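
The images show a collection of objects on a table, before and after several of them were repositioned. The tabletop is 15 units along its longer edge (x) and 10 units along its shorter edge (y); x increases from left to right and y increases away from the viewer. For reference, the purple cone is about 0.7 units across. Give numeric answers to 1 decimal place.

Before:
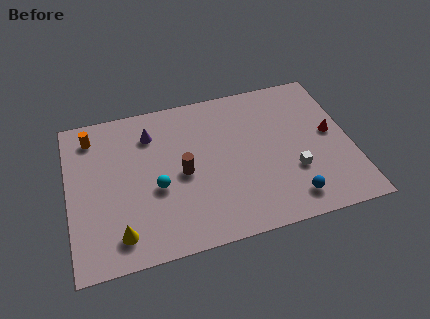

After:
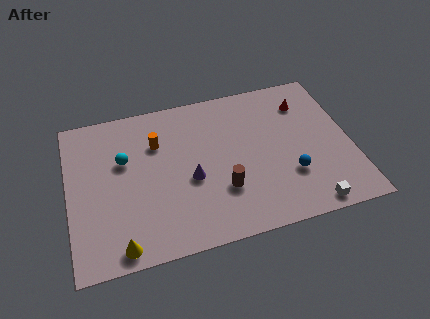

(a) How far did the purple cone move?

4.0

From (4.5, 7.7) to (6.4, 4.2), the purple cone covered √(1.9² + 3.5²) ≈ 4.0 units.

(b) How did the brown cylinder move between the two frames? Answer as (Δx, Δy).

(2.0, -1.6)

From the two frames, the brown cylinder sits at roughly (6.0, 4.7) before and (8.0, 3.1) after.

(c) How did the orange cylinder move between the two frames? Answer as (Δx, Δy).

(3.4, -1.3)

From the two frames, the orange cylinder sits at roughly (1.4, 8.3) before and (4.8, 7.0) after.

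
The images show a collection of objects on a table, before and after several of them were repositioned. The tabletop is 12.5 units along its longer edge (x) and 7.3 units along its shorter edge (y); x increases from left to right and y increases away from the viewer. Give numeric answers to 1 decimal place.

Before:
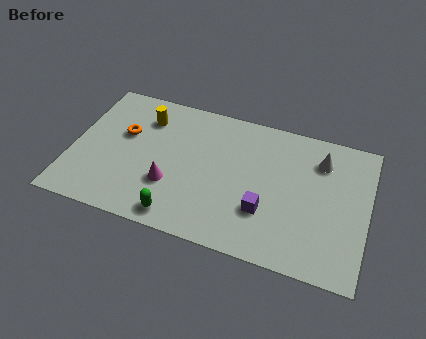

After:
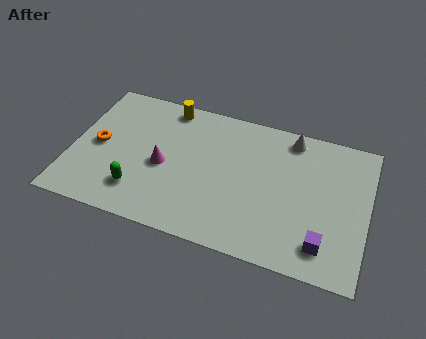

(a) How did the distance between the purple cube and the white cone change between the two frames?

+1.4

They were about 3.9 units apart before and 5.3 after — 1.4 units further apart.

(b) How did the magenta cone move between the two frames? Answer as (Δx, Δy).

(-0.4, 0.9)

From the two frames, the magenta cone sits at roughly (4.3, 2.4) before and (3.9, 3.3) after.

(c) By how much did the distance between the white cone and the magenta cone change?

-0.8

The distance was about 6.9 in the first image and 6.1 in the second, so they moved 0.8 units closer together.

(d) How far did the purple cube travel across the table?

2.7

The purple cube was near (8.3, 2.3) before and (10.8, 1.4) after, so it travelled √(2.5² + 0.9²) ≈ 2.7 units.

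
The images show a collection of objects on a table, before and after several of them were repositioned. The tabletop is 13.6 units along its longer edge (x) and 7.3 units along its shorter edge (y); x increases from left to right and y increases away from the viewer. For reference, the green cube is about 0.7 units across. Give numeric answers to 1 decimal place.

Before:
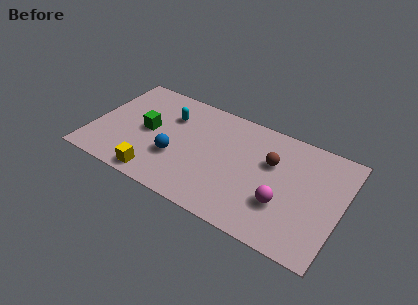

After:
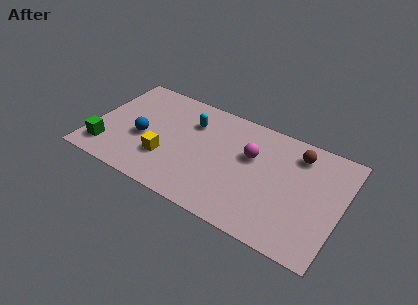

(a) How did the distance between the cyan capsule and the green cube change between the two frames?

+3.9

They were about 1.8 units apart before and 5.7 after — 3.9 units further apart.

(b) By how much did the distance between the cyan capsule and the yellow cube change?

-1.1

The distance was about 4.3 in the first image and 3.2 in the second, so they moved 1.1 units closer together.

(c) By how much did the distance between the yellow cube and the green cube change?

+0.4

They were about 2.9 units apart before and 3.3 after — 0.4 units further apart.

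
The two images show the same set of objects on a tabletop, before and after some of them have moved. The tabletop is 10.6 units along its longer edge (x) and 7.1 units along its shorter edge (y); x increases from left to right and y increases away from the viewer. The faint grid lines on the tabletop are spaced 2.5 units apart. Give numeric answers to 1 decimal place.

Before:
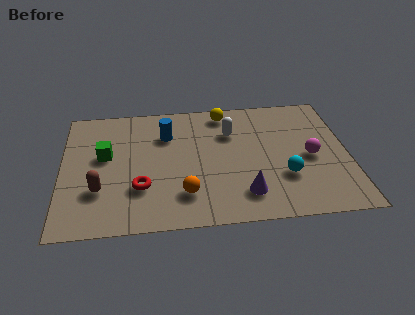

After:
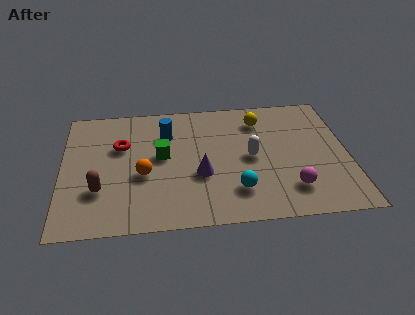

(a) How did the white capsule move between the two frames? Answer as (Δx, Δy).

(0.7, -1.5)

The white capsule was at about (6.3, 5.0) and moved to about (7.0, 3.5).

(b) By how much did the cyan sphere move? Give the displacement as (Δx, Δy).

(-1.8, -0.6)

The cyan sphere started near (8.2, 2.3) and ended near (6.4, 1.7).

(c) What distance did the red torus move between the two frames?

2.5

The red torus was near (2.9, 2.2) before and (2.2, 4.6) after, so it travelled √(0.7² + 2.4²) ≈ 2.5 units.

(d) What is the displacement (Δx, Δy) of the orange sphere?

(-1.5, 1.2)

The orange sphere started near (4.5, 1.7) and ended near (3.0, 2.9).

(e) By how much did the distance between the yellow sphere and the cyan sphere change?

-0.4

They were about 4.4 units apart before and 4.0 after — 0.4 units closer together.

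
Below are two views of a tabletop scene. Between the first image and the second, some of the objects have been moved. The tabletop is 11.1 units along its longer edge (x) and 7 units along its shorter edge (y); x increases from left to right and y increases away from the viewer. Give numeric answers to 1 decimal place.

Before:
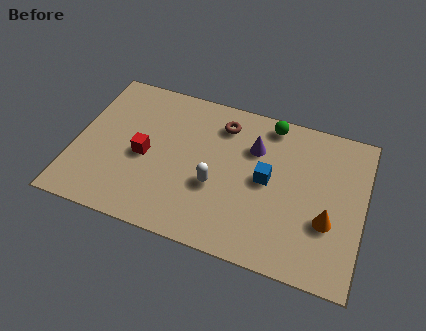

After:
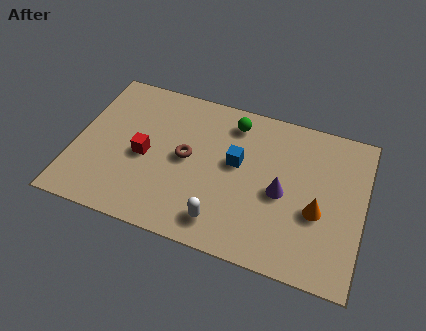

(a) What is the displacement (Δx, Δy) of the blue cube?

(-1.2, 0.4)

The blue cube was at about (7.4, 3.6) and moved to about (6.2, 4.0).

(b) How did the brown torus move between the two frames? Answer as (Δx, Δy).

(-1.2, -2.0)

The brown torus was at about (5.5, 5.6) and moved to about (4.3, 3.6).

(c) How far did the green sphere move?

1.5

The green sphere was near (7.3, 6.2) before and (5.9, 5.8) after, so it travelled √(1.4² + 0.4²) ≈ 1.5 units.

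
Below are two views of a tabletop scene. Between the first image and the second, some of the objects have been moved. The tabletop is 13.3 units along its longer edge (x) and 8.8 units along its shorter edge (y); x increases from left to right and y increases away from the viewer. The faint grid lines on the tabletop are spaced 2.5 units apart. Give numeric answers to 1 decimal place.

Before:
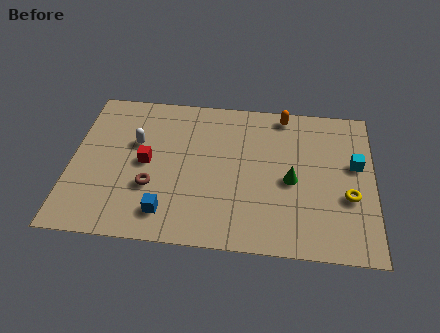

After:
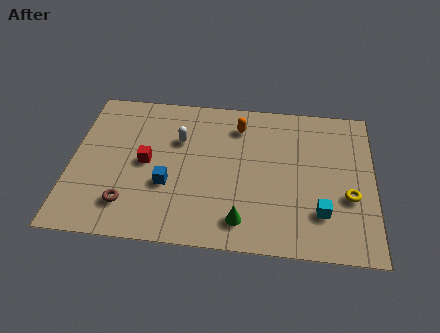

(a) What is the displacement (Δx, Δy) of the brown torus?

(-1.0, -1.1)

From the two frames, the brown torus sits at roughly (3.6, 3.0) before and (2.6, 1.9) after.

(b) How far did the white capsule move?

1.9

From (2.8, 5.5) to (4.7, 5.9), the white capsule covered √(1.9² + 0.4²) ≈ 1.9 units.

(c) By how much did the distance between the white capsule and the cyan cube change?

-2.4

Before: roughly 9.7 units apart; after: 7.3. That's 2.4 units closer together.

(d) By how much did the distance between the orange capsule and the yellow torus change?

+0.7

They were about 5.4 units apart before and 6.1 after — 0.7 units further apart.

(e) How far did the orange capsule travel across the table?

2.2

The orange capsule moved from about (9.3, 7.9) to (7.3, 7.0), a distance of √(2.0² + 0.9²) ≈ 2.2.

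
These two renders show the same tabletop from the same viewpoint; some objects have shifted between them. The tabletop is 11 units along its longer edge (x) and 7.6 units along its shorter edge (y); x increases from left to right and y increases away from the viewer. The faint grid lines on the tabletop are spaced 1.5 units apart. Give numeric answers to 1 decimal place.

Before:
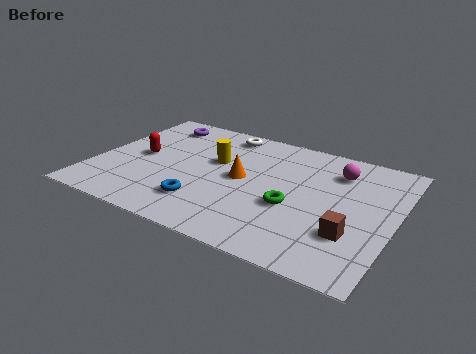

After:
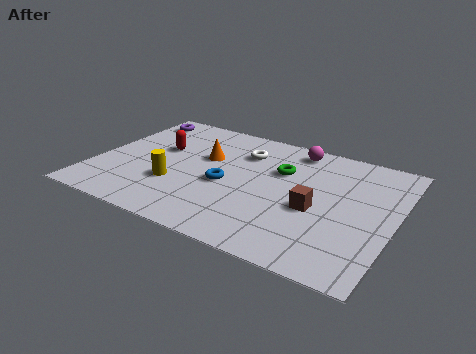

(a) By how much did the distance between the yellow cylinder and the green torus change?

+0.9

The distance was about 3.5 in the first image and 4.4 in the second, so they moved 0.9 units further apart.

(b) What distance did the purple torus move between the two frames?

0.9

The purple torus moved from about (1.8, 6.3) to (0.9, 6.4), a distance of √(0.9² + 0.1²) ≈ 0.9.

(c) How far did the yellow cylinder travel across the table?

2.4

The yellow cylinder moved from about (4.3, 4.6) to (3.1, 2.5), a distance of √(1.2² + 2.1²) ≈ 2.4.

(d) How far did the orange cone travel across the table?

1.7

The orange cone moved from about (5.4, 3.9) to (3.9, 4.7), a distance of √(1.5² + 0.8²) ≈ 1.7.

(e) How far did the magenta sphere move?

1.9

From (8.7, 5.8) to (7.0, 6.6), the magenta sphere covered √(1.7² + 0.8²) ≈ 1.9 units.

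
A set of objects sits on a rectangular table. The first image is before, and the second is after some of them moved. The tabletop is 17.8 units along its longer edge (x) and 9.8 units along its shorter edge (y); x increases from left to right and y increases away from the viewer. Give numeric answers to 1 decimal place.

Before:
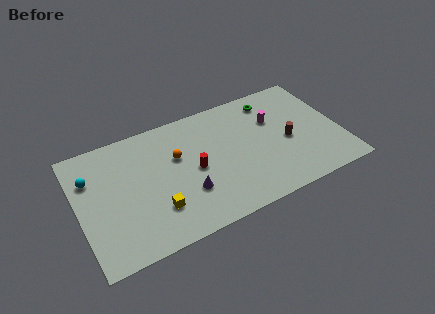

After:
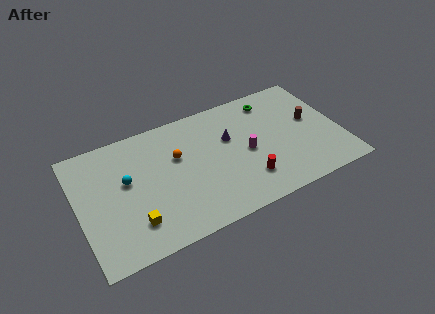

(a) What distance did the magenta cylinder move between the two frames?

2.8

From (13.5, 6.5) to (11.4, 4.6), the magenta cylinder covered √(2.1² + 1.9²) ≈ 2.8 units.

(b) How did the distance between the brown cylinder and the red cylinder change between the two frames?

-0.6

They were about 6.4 units apart before and 5.8 after — 0.6 units closer together.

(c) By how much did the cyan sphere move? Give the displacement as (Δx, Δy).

(2.3, -1.2)

The cyan sphere was at about (1.0, 6.9) and moved to about (3.3, 5.7).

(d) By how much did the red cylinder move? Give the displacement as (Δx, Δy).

(3.3, -2.3)

The red cylinder was at about (7.8, 4.7) and moved to about (11.1, 2.4).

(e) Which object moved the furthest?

the purple cone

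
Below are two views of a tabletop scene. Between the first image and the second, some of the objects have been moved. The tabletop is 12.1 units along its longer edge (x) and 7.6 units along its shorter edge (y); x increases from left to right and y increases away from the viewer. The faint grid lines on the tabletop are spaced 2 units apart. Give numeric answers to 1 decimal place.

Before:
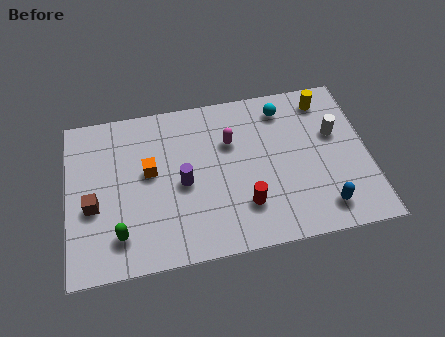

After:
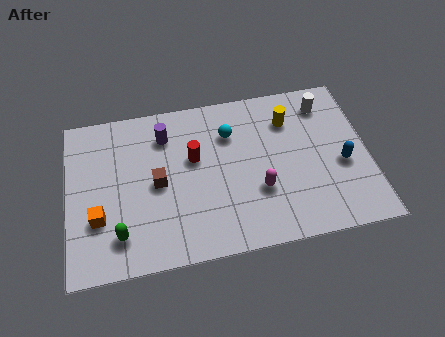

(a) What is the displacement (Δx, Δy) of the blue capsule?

(0.9, 1.9)

The blue capsule was at about (10.1, 1.3) and moved to about (11.0, 3.2).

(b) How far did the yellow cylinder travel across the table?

1.7

The yellow cylinder moved from about (10.5, 6.4) to (9.0, 5.7), a distance of √(1.5² + 0.7²) ≈ 1.7.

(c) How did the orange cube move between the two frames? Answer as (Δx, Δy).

(-2.1, -1.8)

The orange cube started near (3.3, 4.3) and ended near (1.2, 2.5).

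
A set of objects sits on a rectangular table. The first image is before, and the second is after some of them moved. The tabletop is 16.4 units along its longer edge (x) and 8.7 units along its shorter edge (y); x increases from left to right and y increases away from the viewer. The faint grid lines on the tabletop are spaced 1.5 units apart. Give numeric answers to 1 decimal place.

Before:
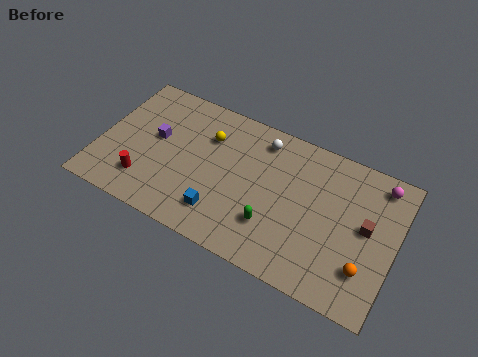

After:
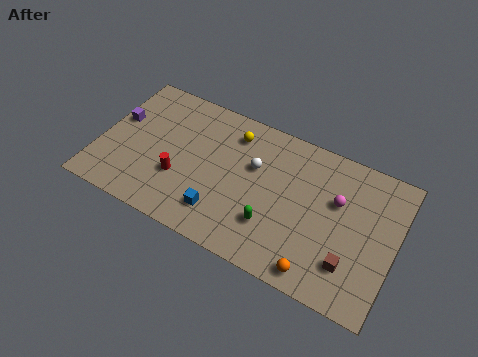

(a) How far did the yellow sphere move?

1.5

From (5.8, 6.2) to (7.1, 7.0), the yellow sphere covered √(1.3² + 0.8²) ≈ 1.5 units.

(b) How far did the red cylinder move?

2.1

The red cylinder was near (2.8, 2.0) before and (4.6, 3.0) after, so it travelled √(1.8² + 1.0²) ≈ 2.1 units.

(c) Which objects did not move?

the blue cube and the green capsule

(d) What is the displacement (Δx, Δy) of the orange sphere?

(-2.4, -1.3)

The orange sphere was at about (15.0, 2.3) and moved to about (12.6, 1.0).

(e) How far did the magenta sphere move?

2.9

The magenta sphere moved from about (15.2, 7.5) to (13.1, 5.5), a distance of √(2.1² + 2.0²) ≈ 2.9.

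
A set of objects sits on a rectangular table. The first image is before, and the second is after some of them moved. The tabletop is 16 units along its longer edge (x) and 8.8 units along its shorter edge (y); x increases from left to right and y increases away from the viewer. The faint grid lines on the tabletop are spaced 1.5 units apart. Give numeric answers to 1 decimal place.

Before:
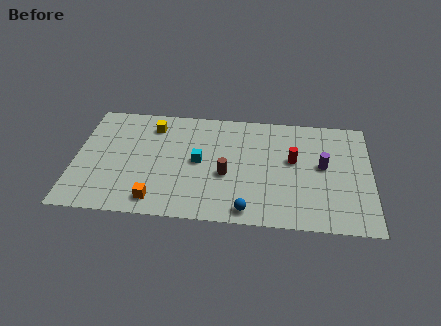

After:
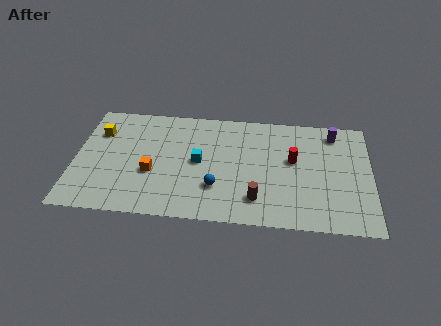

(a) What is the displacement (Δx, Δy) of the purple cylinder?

(0.6, 2.6)

The purple cylinder was at about (13.4, 4.8) and moved to about (14.0, 7.4).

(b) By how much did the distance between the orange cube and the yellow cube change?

-1.6

They were about 5.8 units apart before and 4.2 after — 1.6 units closer together.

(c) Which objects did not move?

the red cylinder and the cyan cube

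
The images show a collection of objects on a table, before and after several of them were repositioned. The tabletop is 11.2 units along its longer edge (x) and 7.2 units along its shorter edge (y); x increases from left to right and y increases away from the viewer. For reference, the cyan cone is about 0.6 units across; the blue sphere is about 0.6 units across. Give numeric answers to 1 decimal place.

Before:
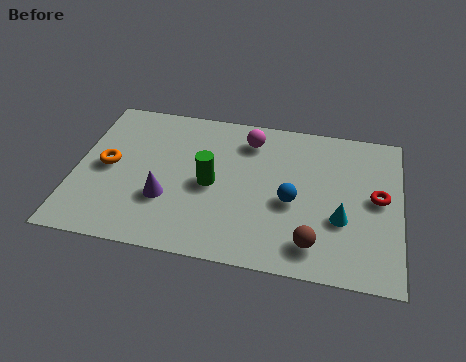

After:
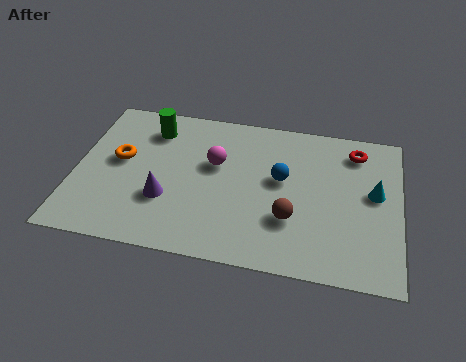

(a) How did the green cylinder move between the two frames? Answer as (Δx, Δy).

(-2.2, 2.3)

From the two frames, the green cylinder sits at roughly (4.7, 3.4) before and (2.5, 5.7) after.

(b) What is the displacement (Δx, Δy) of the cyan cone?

(1.1, 1.4)

The cyan cone was at about (9.2, 2.6) and moved to about (10.3, 4.0).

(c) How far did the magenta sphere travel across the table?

1.8

The magenta sphere moved from about (5.9, 5.8) to (4.8, 4.4), a distance of √(1.1² + 1.4²) ≈ 1.8.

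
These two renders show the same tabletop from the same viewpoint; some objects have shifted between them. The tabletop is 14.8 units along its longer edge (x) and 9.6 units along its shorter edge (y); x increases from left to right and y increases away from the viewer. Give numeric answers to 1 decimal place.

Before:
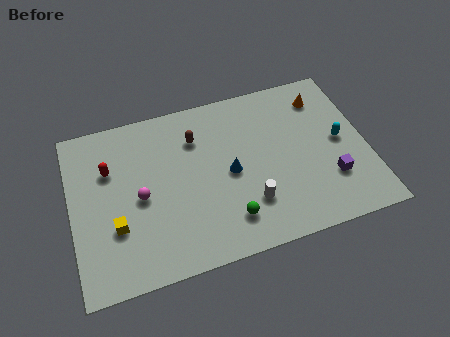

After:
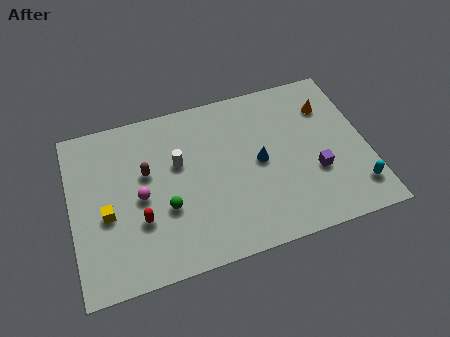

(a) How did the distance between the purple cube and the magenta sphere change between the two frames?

-0.8

The distance was about 9.6 in the first image and 8.8 in the second, so they moved 0.8 units closer together.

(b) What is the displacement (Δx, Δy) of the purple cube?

(-0.7, 0.6)

The purple cube was at about (12.8, 2.8) and moved to about (12.1, 3.4).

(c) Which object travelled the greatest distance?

the white cylinder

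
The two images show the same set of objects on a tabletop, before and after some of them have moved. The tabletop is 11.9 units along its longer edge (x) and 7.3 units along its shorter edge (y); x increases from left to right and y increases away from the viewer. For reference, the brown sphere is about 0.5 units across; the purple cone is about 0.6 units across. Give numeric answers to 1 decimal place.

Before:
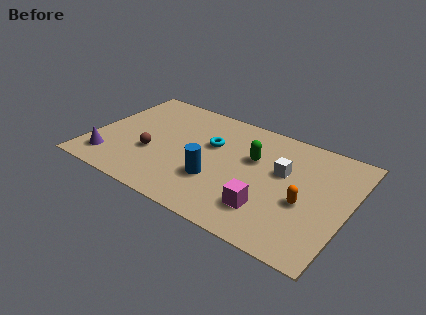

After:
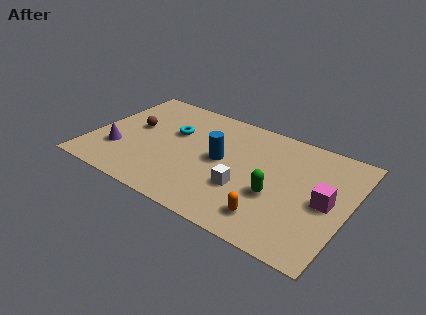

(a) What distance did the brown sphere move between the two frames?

1.8

The brown sphere was near (2.9, 2.7) before and (1.8, 4.1) after, so it travelled √(1.1² + 1.4²) ≈ 1.8 units.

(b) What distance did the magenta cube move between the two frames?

2.9

The magenta cube moved from about (8.5, 1.8) to (10.9, 3.5), a distance of √(2.4² + 1.7²) ≈ 2.9.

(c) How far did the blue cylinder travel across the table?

1.4

The blue cylinder was near (6.0, 2.4) before and (6.0, 3.8) after, so it travelled √(0.0² + 1.4²) ≈ 1.4 units.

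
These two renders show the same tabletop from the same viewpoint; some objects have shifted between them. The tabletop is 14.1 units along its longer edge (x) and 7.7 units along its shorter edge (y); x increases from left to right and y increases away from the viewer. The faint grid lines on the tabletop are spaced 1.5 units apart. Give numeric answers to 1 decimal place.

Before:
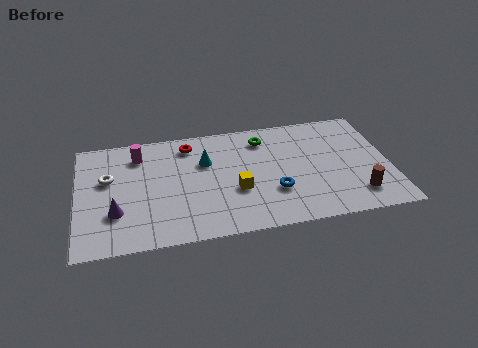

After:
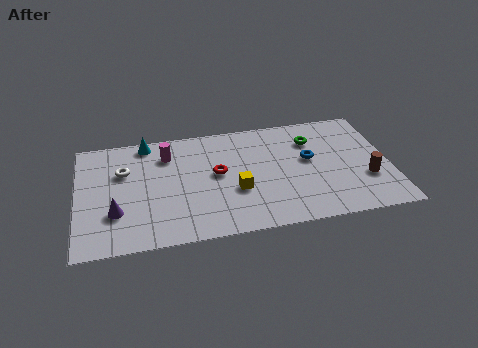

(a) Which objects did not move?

the yellow cube and the purple cone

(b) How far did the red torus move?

2.5

From (5.1, 6.4) to (6.3, 4.2), the red torus covered √(1.2² + 2.2²) ≈ 2.5 units.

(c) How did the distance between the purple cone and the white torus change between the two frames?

+0.4

The distance was about 2.3 in the first image and 2.7 in the second, so they moved 0.4 units further apart.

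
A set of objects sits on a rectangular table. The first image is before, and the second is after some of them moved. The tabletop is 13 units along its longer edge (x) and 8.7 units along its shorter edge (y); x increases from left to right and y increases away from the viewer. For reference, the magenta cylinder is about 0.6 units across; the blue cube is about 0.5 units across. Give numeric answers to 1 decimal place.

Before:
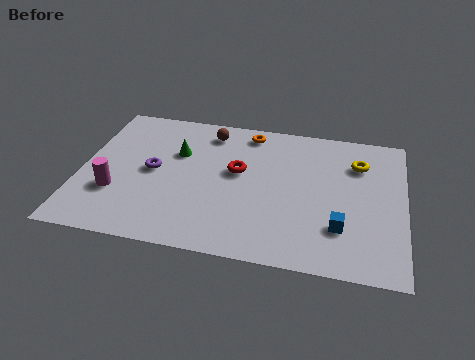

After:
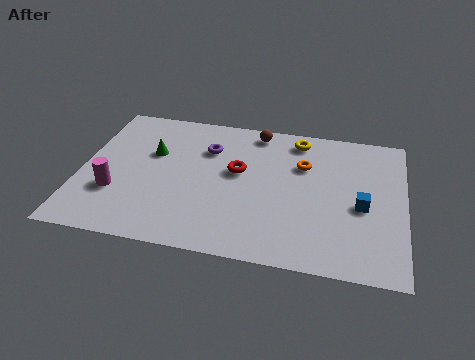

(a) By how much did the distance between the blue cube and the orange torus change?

-3.3

They were about 6.5 units apart before and 3.2 after — 3.3 units closer together.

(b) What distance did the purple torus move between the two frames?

2.8

From (2.9, 4.4) to (5.0, 6.2), the purple torus covered √(2.1² + 1.8²) ≈ 2.8 units.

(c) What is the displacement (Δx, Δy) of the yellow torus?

(-2.5, 1.1)

From the two frames, the yellow torus sits at roughly (11.1, 6.4) before and (8.6, 7.5) after.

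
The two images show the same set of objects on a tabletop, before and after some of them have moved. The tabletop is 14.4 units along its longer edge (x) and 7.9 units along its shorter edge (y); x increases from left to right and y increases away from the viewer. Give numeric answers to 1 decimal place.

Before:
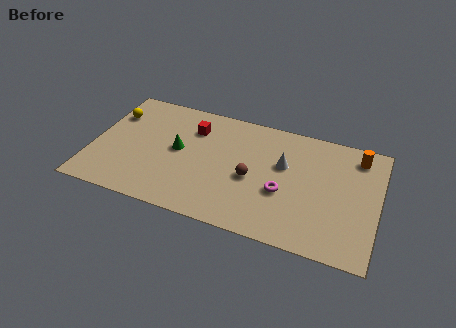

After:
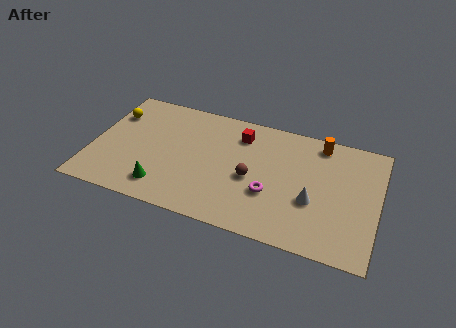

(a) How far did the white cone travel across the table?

2.5

The white cone moved from about (9.6, 4.9) to (11.2, 3.0), a distance of √(1.6² + 1.9²) ≈ 2.5.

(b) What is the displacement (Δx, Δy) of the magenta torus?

(-0.6, -0.3)

The magenta torus started near (9.7, 3.1) and ended near (9.1, 2.8).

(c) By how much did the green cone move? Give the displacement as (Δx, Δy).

(-0.5, -2.7)

From the two frames, the green cone sits at roughly (4.3, 4.2) before and (3.8, 1.5) after.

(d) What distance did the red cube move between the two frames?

2.4

The red cube was near (4.9, 5.9) before and (7.3, 6.2) after, so it travelled √(2.4² + 0.3²) ≈ 2.4 units.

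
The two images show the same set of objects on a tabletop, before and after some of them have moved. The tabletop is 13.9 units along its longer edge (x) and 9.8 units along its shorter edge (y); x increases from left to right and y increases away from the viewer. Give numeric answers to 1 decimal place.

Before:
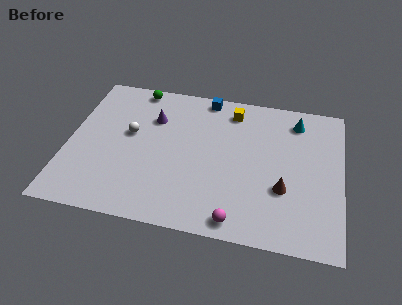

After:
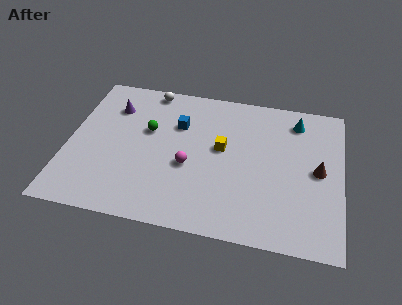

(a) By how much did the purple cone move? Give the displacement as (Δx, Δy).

(-2.1, 0.4)

The purple cone was at about (4.2, 6.9) and moved to about (2.1, 7.3).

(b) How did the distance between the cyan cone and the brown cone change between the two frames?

-1.3

The distance was about 4.7 in the first image and 3.4 in the second, so they moved 1.3 units closer together.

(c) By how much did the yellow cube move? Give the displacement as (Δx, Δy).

(-0.4, -2.7)

From the two frames, the yellow cube sits at roughly (8.2, 8.2) before and (7.8, 5.5) after.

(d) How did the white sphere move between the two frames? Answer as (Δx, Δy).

(0.8, 3.3)

From the two frames, the white sphere sits at roughly (3.1, 5.6) before and (3.9, 8.9) after.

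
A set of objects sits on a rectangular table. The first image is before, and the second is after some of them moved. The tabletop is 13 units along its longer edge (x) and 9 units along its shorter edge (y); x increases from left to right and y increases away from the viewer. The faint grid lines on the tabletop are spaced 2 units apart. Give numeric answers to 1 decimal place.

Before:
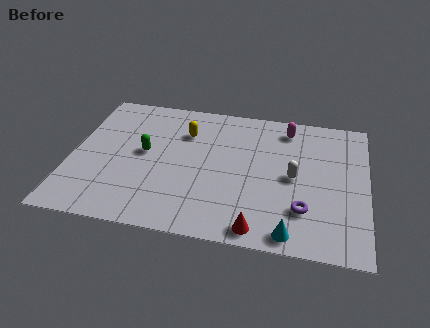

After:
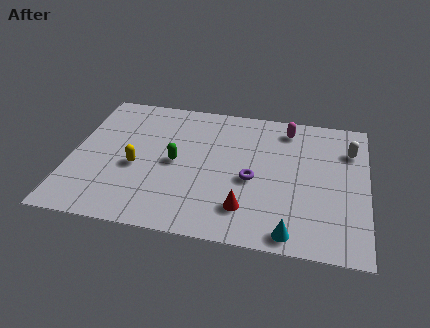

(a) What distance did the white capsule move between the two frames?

3.3

The white capsule moved from about (9.8, 4.4) to (12.2, 6.6), a distance of √(2.4² + 2.2²) ≈ 3.3.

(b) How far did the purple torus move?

2.7

From (10.3, 2.4) to (8.0, 3.9), the purple torus covered √(2.3² + 1.5²) ≈ 2.7 units.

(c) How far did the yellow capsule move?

3.4

The yellow capsule moved from about (4.9, 6.5) to (2.9, 3.8), a distance of √(2.0² + 2.7²) ≈ 3.4.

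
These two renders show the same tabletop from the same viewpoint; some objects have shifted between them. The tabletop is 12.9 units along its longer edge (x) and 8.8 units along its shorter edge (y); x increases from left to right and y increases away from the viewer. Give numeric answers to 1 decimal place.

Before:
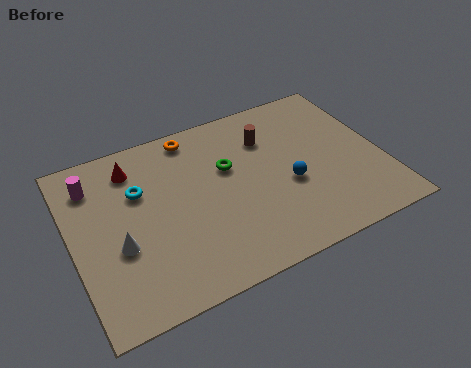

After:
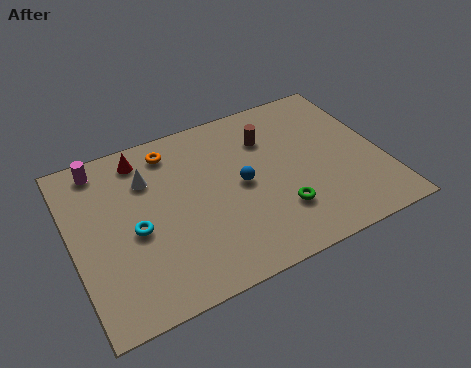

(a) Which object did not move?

the brown cylinder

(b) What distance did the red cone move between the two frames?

0.6

From (2.8, 7.1) to (3.2, 7.5), the red cone covered √(0.4² + 0.4²) ≈ 0.6 units.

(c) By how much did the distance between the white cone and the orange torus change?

-4.1

Before: roughly 5.7 units apart; after: 1.6. That's 4.1 units closer together.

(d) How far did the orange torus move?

1.1

The orange torus moved from about (5.4, 7.8) to (4.4, 7.4), a distance of √(1.0² + 0.4²) ≈ 1.1.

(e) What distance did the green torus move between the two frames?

3.5

The green torus was near (6.6, 5.5) before and (8.3, 2.4) after, so it travelled √(1.7² + 3.1²) ≈ 3.5 units.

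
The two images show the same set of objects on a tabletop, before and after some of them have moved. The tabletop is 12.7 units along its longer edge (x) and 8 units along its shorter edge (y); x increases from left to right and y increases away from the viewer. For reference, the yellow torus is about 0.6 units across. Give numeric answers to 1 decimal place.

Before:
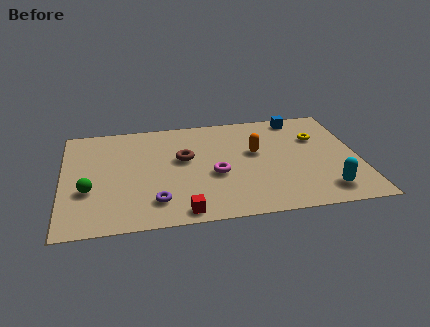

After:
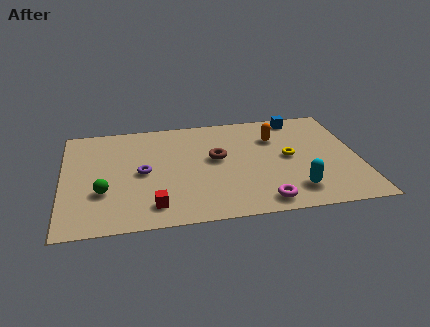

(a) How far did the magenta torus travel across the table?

3.0

From (6.5, 3.3) to (8.4, 1.0), the magenta torus covered √(1.9² + 2.3²) ≈ 3.0 units.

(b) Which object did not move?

the blue cube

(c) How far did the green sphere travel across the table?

0.6

The green sphere was near (1.1, 2.9) before and (1.7, 2.7) after, so it travelled √(0.6² + 0.2²) ≈ 0.6 units.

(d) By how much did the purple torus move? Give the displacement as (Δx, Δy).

(-0.5, 2.2)

The purple torus started near (3.9, 1.7) and ended near (3.4, 3.9).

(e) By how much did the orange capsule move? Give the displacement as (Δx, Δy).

(0.9, 1.0)

From the two frames, the orange capsule sits at roughly (8.3, 4.7) before and (9.2, 5.7) after.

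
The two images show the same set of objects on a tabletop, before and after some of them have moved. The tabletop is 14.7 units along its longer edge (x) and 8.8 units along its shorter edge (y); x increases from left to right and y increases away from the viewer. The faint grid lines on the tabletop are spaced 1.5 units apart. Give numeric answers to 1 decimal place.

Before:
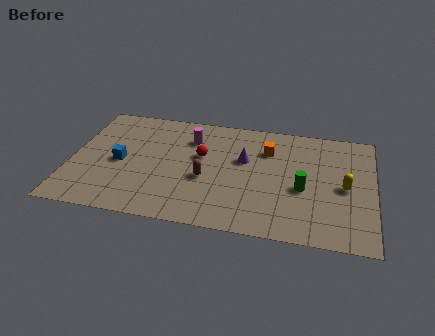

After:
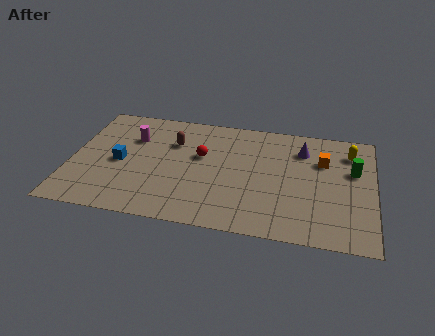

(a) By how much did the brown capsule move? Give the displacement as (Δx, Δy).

(-1.7, 2.5)

The brown capsule started near (6.6, 3.6) and ended near (4.9, 6.1).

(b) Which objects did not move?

the blue cube and the red sphere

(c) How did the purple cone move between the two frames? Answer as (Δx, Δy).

(2.8, 1.3)

The purple cone started near (8.4, 5.4) and ended near (11.2, 6.7).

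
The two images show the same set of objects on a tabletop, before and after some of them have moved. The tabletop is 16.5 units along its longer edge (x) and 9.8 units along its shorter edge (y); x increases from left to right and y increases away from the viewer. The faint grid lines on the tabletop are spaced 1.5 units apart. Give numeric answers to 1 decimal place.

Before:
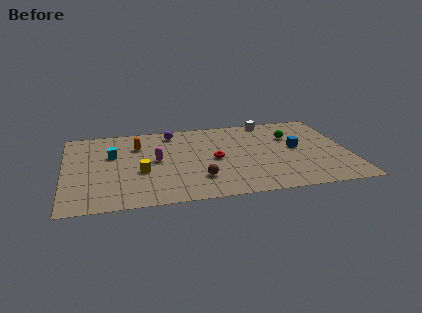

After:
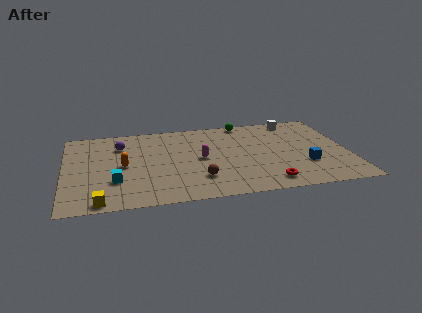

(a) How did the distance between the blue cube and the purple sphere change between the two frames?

+3.6

Before: roughly 7.8 units apart; after: 11.4. That's 3.6 units further apart.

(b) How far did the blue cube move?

2.1

The blue cube moved from about (13.5, 5.2) to (13.9, 3.1), a distance of √(0.4² + 2.1²) ≈ 2.1.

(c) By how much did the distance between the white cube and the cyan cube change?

+2.4

The distance was about 9.8 in the first image and 12.2 in the second, so they moved 2.4 units further apart.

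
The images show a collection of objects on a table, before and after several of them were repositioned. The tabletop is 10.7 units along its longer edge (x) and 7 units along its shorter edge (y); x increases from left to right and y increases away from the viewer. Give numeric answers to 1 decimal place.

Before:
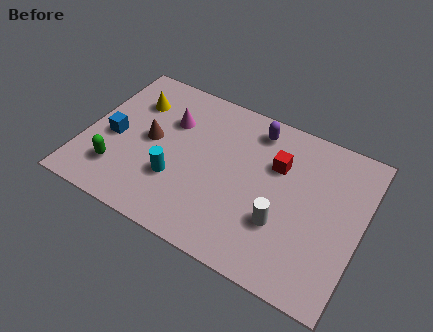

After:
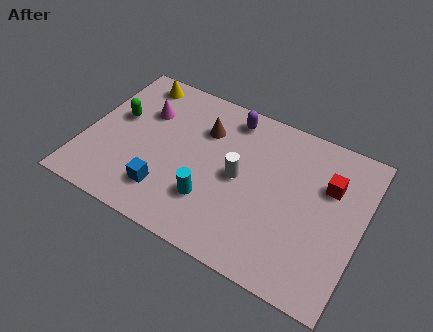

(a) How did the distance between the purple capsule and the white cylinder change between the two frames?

-1.3

The distance was about 3.9 in the first image and 2.6 in the second, so they moved 1.3 units closer together.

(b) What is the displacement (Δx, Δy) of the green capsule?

(-0.4, 2.4)

The green capsule was at about (1.5, 1.7) and moved to about (1.1, 4.1).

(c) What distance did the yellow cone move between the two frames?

1.0

The yellow cone was near (1.6, 5.1) before and (1.5, 6.1) after, so it travelled √(0.1² + 1.0²) ≈ 1.0 units.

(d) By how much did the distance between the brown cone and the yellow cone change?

+1.4

The distance was about 1.7 in the first image and 3.1 in the second, so they moved 1.4 units further apart.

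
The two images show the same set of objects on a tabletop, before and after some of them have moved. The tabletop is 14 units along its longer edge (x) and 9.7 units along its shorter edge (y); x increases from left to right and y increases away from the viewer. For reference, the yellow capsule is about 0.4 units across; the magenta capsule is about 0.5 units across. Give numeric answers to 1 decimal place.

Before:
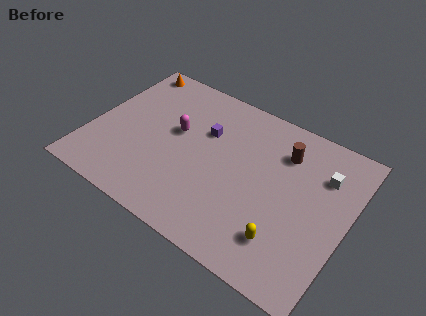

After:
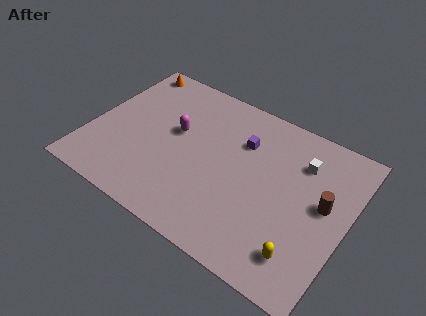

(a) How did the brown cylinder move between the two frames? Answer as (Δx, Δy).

(2.5, -2.0)

The brown cylinder was at about (10.2, 7.3) and moved to about (12.7, 5.3).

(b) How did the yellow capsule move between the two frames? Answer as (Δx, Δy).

(1.0, -0.3)

From the two frames, the yellow capsule sits at roughly (11.1, 2.2) before and (12.1, 1.9) after.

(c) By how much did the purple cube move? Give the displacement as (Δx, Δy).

(2.0, 0.4)

The purple cube was at about (6.0, 6.4) and moved to about (8.0, 6.8).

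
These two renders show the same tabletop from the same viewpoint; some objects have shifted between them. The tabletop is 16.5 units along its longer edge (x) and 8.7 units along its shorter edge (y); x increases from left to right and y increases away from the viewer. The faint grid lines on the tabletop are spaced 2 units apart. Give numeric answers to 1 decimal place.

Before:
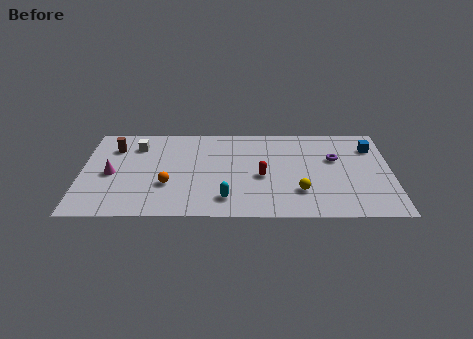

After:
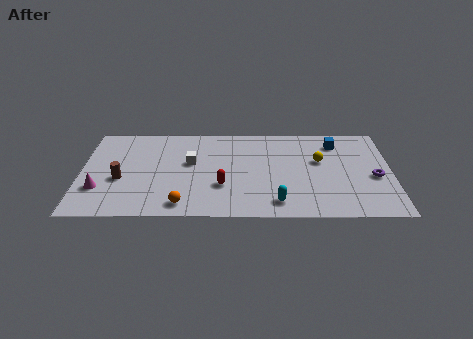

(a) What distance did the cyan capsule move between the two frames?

2.7

The cyan capsule moved from about (7.7, 1.7) to (10.4, 1.4), a distance of √(2.7² + 0.3²) ≈ 2.7.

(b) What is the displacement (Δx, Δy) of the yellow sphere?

(1.1, 2.9)

The yellow sphere started near (11.6, 2.4) and ended near (12.7, 5.3).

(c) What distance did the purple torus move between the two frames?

2.7

The purple torus moved from about (13.5, 5.5) to (15.6, 3.8), a distance of √(2.1² + 1.7²) ≈ 2.7.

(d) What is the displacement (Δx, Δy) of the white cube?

(2.9, -1.6)

The white cube was at about (2.9, 6.7) and moved to about (5.8, 5.1).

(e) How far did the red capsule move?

2.3

From (9.6, 3.8) to (7.5, 2.9), the red capsule covered √(2.1² + 0.9²) ≈ 2.3 units.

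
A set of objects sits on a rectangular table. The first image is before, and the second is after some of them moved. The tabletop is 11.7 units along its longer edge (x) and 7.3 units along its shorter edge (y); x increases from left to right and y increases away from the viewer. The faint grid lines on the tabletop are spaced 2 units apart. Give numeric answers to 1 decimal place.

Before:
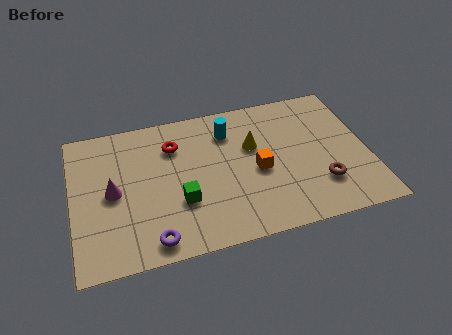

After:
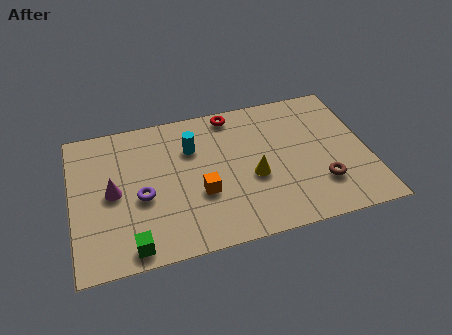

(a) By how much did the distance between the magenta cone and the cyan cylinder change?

-1.6

They were about 5.1 units apart before and 3.5 after — 1.6 units closer together.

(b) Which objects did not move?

the brown torus and the magenta cone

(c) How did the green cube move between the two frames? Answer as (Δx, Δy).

(-2.0, -1.7)

From the two frames, the green cube sits at roughly (4.2, 2.5) before and (2.2, 0.8) after.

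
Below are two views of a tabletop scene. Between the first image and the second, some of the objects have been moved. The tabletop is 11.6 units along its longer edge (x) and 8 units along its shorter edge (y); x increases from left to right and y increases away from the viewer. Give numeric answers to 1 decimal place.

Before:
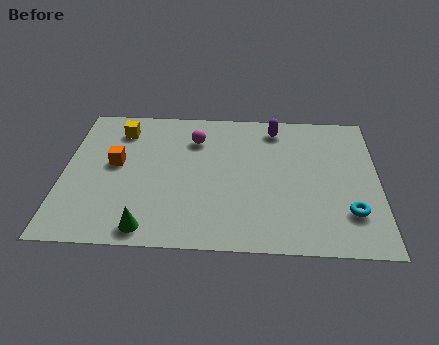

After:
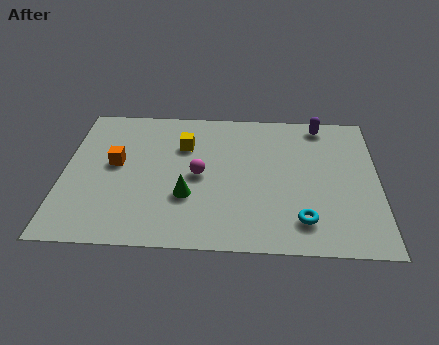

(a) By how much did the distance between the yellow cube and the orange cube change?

+0.8

The distance was about 2.0 in the first image and 2.8 in the second, so they moved 0.8 units further apart.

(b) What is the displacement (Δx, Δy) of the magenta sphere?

(0.2, -2.1)

The magenta sphere started near (4.8, 6.0) and ended near (5.0, 3.9).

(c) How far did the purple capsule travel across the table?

1.7

The purple capsule moved from about (7.8, 6.8) to (9.5, 7.1), a distance of √(1.7² + 0.3²) ≈ 1.7.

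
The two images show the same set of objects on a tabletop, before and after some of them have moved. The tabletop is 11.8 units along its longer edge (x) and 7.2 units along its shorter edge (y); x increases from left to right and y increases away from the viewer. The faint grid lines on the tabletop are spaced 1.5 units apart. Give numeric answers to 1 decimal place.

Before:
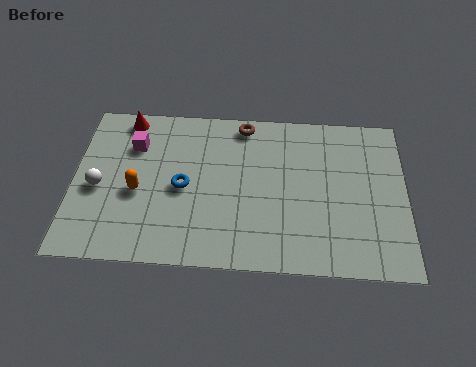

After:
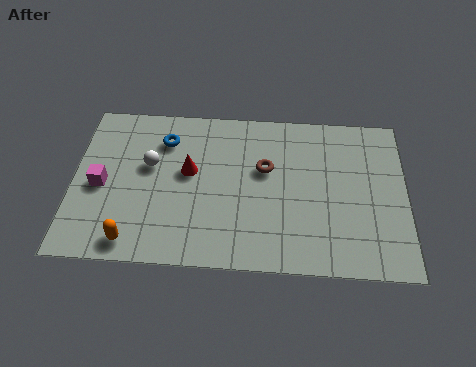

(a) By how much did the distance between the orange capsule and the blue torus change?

+3.1

They were about 1.6 units apart before and 4.7 after — 3.1 units further apart.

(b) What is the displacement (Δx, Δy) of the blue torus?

(-0.7, 2.1)

The blue torus started near (3.9, 3.4) and ended near (3.2, 5.5).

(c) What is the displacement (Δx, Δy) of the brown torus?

(0.8, -2.0)

The brown torus started near (6.0, 6.4) and ended near (6.8, 4.4).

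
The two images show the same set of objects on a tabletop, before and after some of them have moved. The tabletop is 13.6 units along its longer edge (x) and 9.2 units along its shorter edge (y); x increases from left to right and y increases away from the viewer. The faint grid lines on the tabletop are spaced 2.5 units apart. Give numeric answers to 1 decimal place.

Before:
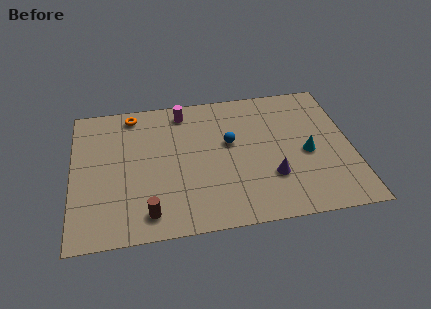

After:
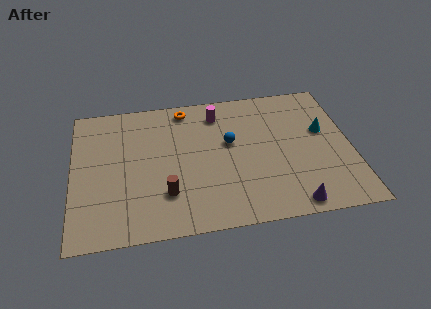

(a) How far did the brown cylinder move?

1.4

From (3.6, 1.4) to (4.5, 2.5), the brown cylinder covered √(0.9² + 1.1²) ≈ 1.4 units.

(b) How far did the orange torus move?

2.6

From (3.0, 8.1) to (5.6, 8.1), the orange torus covered √(2.6² + 0.0²) ≈ 2.6 units.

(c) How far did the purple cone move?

2.1

The purple cone moved from about (9.6, 2.8) to (10.5, 0.9), a distance of √(0.9² + 1.9²) ≈ 2.1.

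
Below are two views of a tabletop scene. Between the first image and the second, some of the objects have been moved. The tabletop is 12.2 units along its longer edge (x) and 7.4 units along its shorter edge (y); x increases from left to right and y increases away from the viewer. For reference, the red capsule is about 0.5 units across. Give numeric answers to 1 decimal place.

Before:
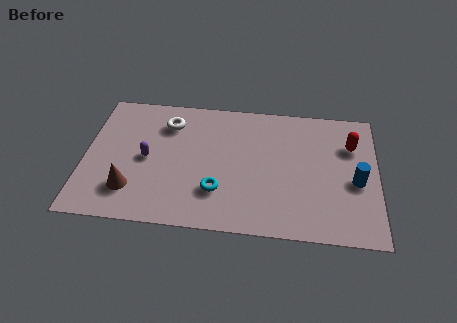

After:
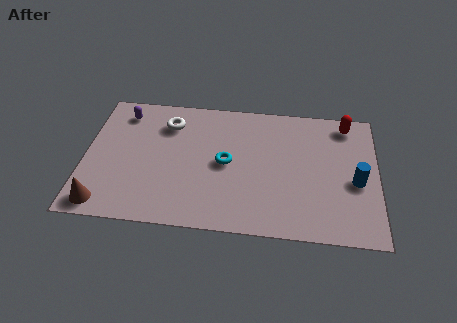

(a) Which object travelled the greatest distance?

the purple capsule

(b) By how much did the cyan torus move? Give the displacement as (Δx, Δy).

(0.3, 1.6)

The cyan torus was at about (5.6, 2.1) and moved to about (5.9, 3.7).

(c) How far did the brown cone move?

1.4

The brown cone was near (2.0, 1.8) before and (0.9, 0.9) after, so it travelled √(1.1² + 0.9²) ≈ 1.4 units.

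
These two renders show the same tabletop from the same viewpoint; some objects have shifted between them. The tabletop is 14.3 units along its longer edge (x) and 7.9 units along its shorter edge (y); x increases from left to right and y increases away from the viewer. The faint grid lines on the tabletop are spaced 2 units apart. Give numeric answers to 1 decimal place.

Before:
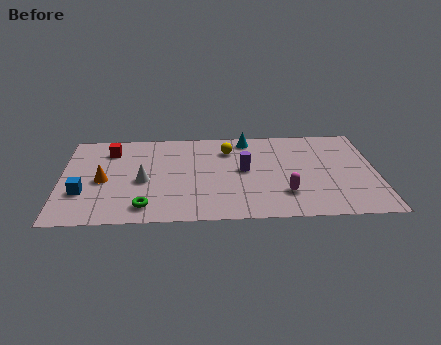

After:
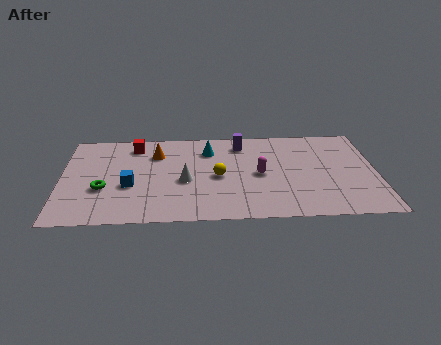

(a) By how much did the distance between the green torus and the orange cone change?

+0.8

Before: roughly 3.0 units apart; after: 3.8. That's 0.8 units further apart.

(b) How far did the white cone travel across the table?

1.9

From (3.7, 3.5) to (5.6, 3.4), the white cone covered √(1.9² + 0.1²) ≈ 1.9 units.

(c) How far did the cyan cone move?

2.0

The cyan cone was near (8.5, 6.9) before and (6.7, 6.0) after, so it travelled √(1.8² + 0.9²) ≈ 2.0 units.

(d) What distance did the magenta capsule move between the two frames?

2.0

The magenta capsule moved from about (10.1, 2.1) to (9.0, 3.8), a distance of √(1.1² + 1.7²) ≈ 2.0.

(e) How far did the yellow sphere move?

2.4

The yellow sphere moved from about (7.6, 6.0) to (7.1, 3.7), a distance of √(0.5² + 2.3²) ≈ 2.4.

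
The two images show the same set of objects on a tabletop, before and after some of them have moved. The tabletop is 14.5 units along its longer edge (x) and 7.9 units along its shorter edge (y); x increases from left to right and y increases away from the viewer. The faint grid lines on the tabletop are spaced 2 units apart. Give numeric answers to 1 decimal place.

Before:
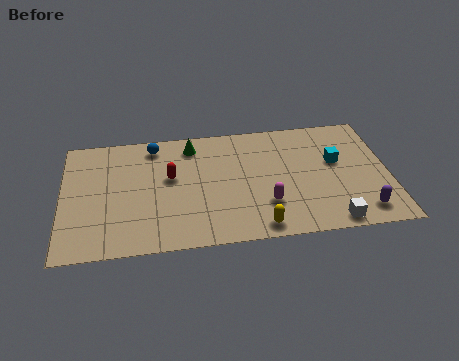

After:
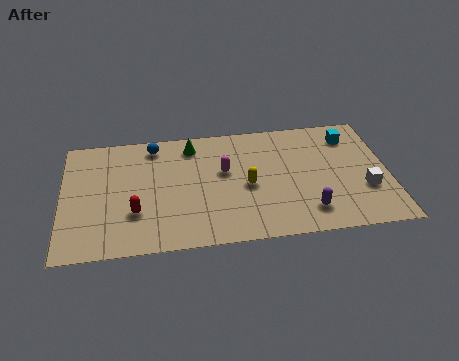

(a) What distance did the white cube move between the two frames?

2.5

From (11.8, 0.8) to (13.4, 2.7), the white cube covered √(1.6² + 1.9²) ≈ 2.5 units.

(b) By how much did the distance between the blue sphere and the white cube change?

+0.4

Before: roughly 9.8 units apart; after: 10.2. That's 0.4 units further apart.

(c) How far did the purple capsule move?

2.4

The purple capsule was near (13.2, 1.3) before and (10.8, 1.6) after, so it travelled √(2.4² + 0.3²) ≈ 2.4 units.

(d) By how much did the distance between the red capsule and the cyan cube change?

+3.0

Before: roughly 7.4 units apart; after: 10.4. That's 3.0 units further apart.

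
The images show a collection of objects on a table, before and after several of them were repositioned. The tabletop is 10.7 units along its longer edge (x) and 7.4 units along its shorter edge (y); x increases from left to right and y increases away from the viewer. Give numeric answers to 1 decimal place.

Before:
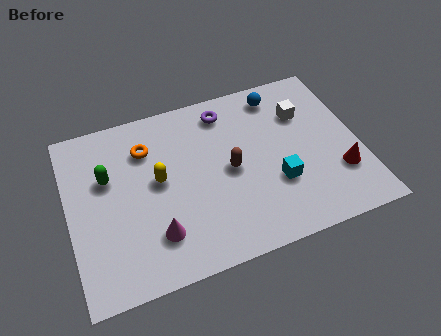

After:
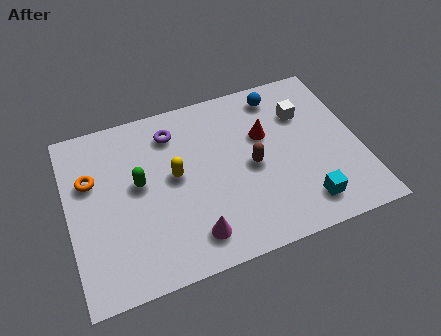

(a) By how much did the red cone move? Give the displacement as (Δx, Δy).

(-2.5, 2.5)

The red cone was at about (9.8, 2.2) and moved to about (7.3, 4.7).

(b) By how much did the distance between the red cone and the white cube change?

-1.6

They were about 3.2 units apart before and 1.6 after — 1.6 units closer together.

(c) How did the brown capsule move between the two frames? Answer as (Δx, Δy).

(0.8, -0.1)

From the two frames, the brown capsule sits at roughly (5.9, 3.6) before and (6.7, 3.5) after.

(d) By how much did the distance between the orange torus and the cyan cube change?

+2.9

The distance was about 5.4 in the first image and 8.3 in the second, so they moved 2.9 units further apart.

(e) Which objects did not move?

the blue sphere and the white cube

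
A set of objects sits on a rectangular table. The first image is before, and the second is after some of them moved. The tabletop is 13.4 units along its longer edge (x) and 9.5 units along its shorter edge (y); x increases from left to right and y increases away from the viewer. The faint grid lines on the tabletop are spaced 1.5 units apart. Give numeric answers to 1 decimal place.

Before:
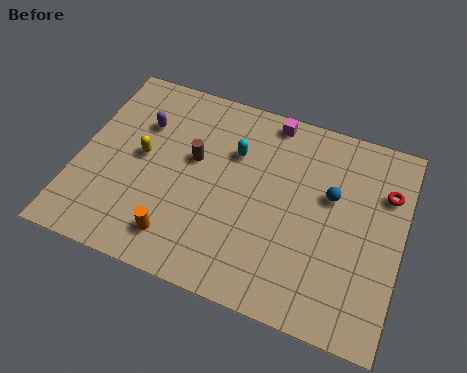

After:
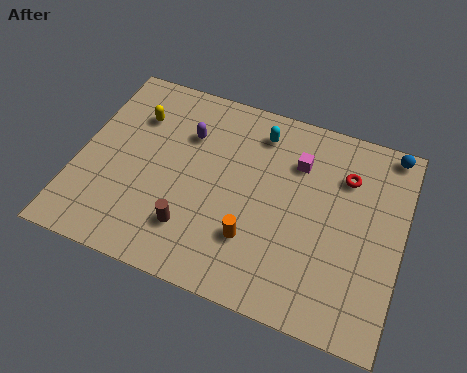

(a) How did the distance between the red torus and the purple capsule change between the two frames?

-3.6

The distance was about 10.2 in the first image and 6.6 in the second, so they moved 3.6 units closer together.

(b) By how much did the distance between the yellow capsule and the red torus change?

-1.3

The distance was about 10.1 in the first image and 8.8 in the second, so they moved 1.3 units closer together.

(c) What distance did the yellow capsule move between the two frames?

2.0

The yellow capsule moved from about (2.6, 5.0) to (2.1, 6.9), a distance of √(0.5² + 1.9²) ≈ 2.0.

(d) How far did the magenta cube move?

2.1

From (7.6, 8.6) to (8.9, 6.9), the magenta cube covered √(1.3² + 1.7²) ≈ 2.1 units.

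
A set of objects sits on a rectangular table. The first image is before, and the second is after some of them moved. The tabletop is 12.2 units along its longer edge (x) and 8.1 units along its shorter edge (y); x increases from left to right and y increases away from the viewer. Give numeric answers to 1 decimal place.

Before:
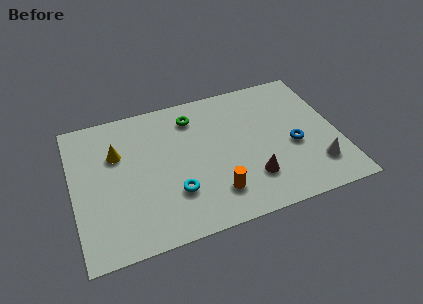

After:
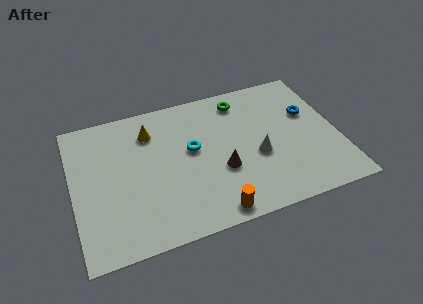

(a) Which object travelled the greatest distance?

the white cone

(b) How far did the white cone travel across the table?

3.0

The white cone was near (11.0, 1.9) before and (8.4, 3.3) after, so it travelled √(2.6² + 1.4²) ≈ 3.0 units.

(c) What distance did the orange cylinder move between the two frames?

1.0

From (6.3, 1.8) to (6.1, 0.8), the orange cylinder covered √(0.2² + 1.0²) ≈ 1.0 units.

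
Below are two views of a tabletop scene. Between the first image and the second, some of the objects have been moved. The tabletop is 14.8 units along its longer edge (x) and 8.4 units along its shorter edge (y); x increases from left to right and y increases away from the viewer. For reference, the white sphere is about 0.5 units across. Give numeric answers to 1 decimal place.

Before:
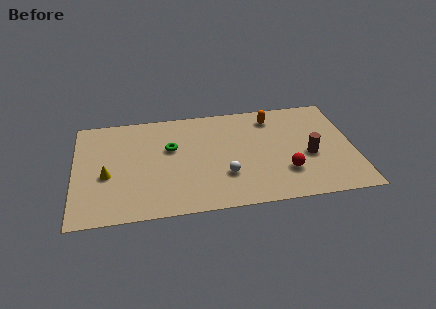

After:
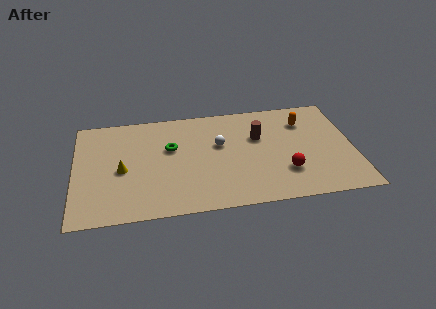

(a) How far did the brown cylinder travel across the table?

3.2

The brown cylinder was near (12.4, 3.5) before and (9.8, 5.4) after, so it travelled √(2.6² + 1.9²) ≈ 3.2 units.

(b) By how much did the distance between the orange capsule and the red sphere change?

-0.4

Before: roughly 4.5 units apart; after: 4.1. That's 0.4 units closer together.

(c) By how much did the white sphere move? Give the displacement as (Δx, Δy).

(-0.2, 2.5)

The white sphere was at about (7.9, 2.6) and moved to about (7.7, 5.1).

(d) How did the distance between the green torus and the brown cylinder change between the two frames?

-2.8

They were about 7.5 units apart before and 4.7 after — 2.8 units closer together.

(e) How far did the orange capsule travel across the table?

1.8

The orange capsule was near (10.6, 6.9) before and (12.3, 6.3) after, so it travelled √(1.7² + 0.6²) ≈ 1.8 units.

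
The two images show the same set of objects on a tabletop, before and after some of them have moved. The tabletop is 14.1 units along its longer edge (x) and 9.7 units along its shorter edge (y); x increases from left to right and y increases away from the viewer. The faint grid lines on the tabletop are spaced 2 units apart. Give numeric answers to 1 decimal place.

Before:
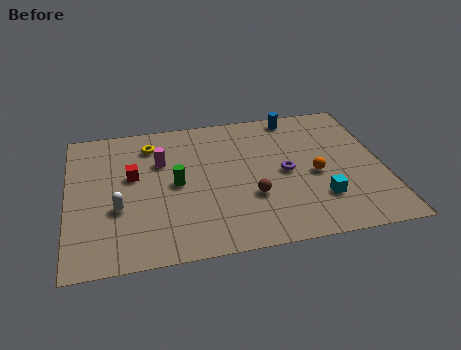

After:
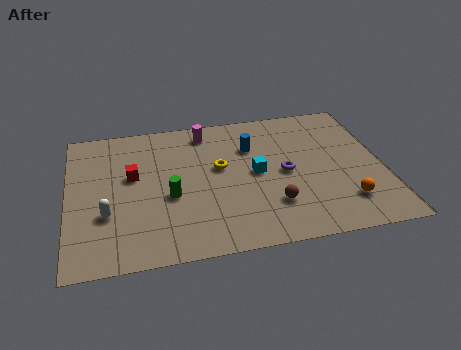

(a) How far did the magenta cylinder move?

2.8

The magenta cylinder was near (4.2, 6.5) before and (6.3, 8.3) after, so it travelled √(2.1² + 1.8²) ≈ 2.8 units.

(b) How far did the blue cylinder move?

2.8

The blue cylinder moved from about (10.4, 8.7) to (8.3, 6.8), a distance of √(2.1² + 1.9²) ≈ 2.8.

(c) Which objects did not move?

the purple torus and the red cube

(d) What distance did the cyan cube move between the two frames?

3.5

The cyan cube moved from about (11.1, 2.6) to (8.4, 4.9), a distance of √(2.7² + 2.3²) ≈ 3.5.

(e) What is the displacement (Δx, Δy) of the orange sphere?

(1.2, -2.1)

The orange sphere started near (11.0, 4.3) and ended near (12.2, 2.2).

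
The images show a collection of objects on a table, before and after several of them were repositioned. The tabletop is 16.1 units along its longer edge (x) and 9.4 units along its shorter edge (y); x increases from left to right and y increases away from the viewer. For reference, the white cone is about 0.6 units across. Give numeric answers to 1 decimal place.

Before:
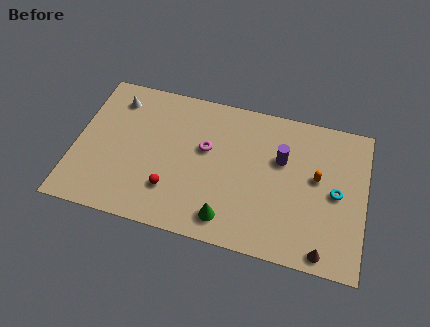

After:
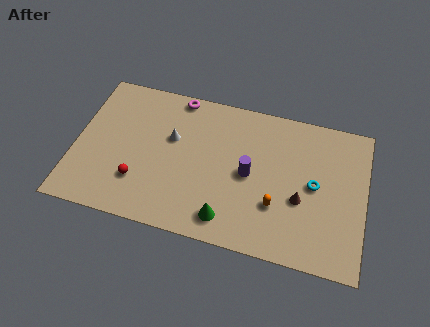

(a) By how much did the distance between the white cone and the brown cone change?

-6.1

They were about 13.7 units apart before and 7.6 after — 6.1 units closer together.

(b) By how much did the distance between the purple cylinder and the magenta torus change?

+1.7

Before: roughly 4.2 units apart; after: 5.9. That's 1.7 units further apart.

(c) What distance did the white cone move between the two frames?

3.8

From (2.0, 7.6) to (5.3, 5.8), the white cone covered √(3.3² + 1.8²) ≈ 3.8 units.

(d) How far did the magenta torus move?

3.5

The magenta torus was near (7.2, 5.6) before and (5.4, 8.6) after, so it travelled √(1.8² + 3.0²) ≈ 3.5 units.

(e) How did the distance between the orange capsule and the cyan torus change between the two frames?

+1.4

Before: roughly 1.3 units apart; after: 2.7. That's 1.4 units further apart.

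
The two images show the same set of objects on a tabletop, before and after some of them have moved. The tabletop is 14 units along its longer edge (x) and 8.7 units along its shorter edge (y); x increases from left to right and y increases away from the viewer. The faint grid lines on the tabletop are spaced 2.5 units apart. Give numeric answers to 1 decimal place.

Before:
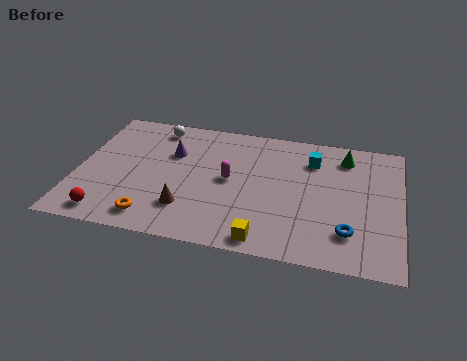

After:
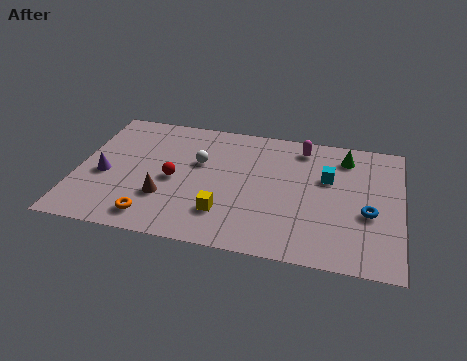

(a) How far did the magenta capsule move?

4.2

From (6.6, 4.5) to (9.6, 7.4), the magenta capsule covered √(3.0² + 2.9²) ≈ 4.2 units.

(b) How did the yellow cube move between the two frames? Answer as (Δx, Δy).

(-1.8, 1.3)

From the two frames, the yellow cube sits at roughly (8.3, 0.9) before and (6.5, 2.2) after.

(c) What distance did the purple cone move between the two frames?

3.5

The purple cone was near (4.0, 5.8) before and (1.2, 3.7) after, so it travelled √(2.8² + 2.1²) ≈ 3.5 units.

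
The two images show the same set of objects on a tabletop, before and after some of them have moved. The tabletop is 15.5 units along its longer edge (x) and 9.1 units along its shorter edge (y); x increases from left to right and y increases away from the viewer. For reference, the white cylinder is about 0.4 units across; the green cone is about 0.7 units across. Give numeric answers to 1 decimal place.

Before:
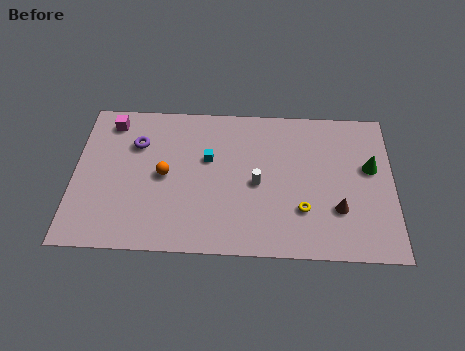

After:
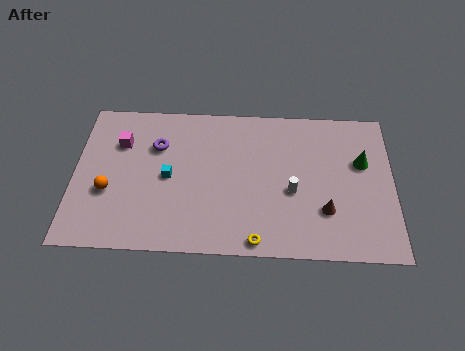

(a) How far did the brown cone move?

0.6

The brown cone was near (12.8, 2.8) before and (12.2, 2.7) after, so it travelled √(0.6² + 0.1²) ≈ 0.6 units.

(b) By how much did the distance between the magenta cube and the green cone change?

-1.1

Before: roughly 12.9 units apart; after: 11.8. That's 1.1 units closer together.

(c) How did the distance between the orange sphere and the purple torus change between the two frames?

+1.3

The distance was about 2.4 in the first image and 3.7 in the second, so they moved 1.3 units further apart.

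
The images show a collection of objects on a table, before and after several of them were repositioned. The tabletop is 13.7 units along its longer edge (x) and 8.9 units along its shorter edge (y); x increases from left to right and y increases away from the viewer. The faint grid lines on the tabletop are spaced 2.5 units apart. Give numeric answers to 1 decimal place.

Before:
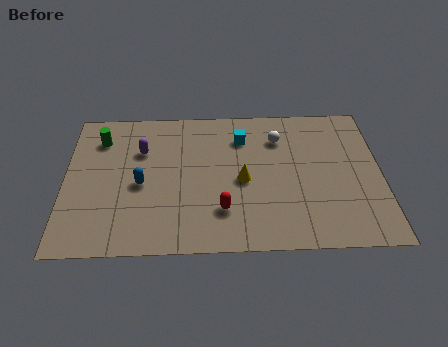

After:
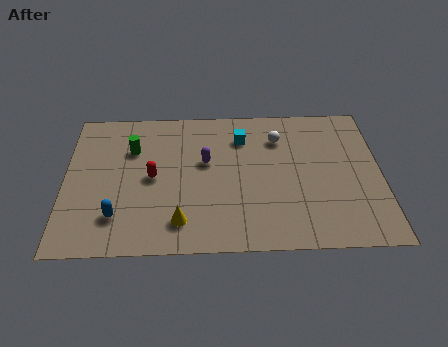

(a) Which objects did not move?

the cyan cube and the white sphere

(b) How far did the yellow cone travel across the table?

3.6

From (7.7, 4.1) to (5.0, 1.7), the yellow cone covered √(2.7² + 2.4²) ≈ 3.6 units.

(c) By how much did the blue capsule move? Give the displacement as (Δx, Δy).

(-1.0, -1.9)

The blue capsule was at about (3.3, 4.0) and moved to about (2.3, 2.1).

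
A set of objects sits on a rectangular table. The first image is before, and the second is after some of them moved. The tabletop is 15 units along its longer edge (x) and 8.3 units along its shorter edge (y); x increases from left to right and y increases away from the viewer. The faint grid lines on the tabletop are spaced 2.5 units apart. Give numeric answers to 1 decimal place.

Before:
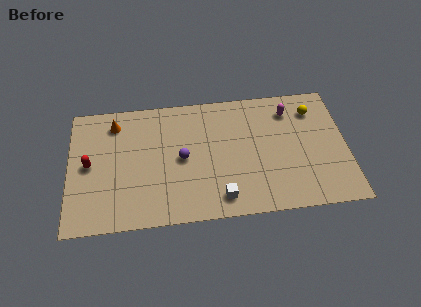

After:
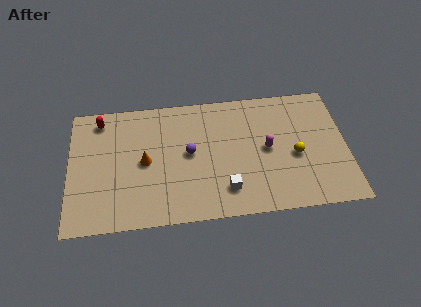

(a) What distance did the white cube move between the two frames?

0.6

The white cube was near (8.1, 1.3) before and (8.4, 1.8) after, so it travelled √(0.3² + 0.5²) ≈ 0.6 units.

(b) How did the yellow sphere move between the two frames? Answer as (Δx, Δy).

(-1.1, -2.9)

The yellow sphere started near (13.3, 6.5) and ended near (12.2, 3.6).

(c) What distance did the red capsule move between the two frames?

3.0

From (1.1, 4.2) to (1.7, 7.1), the red capsule covered √(0.6² + 2.9²) ≈ 3.0 units.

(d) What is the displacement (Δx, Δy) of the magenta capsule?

(-1.3, -2.4)

The magenta capsule started near (12.0, 6.6) and ended near (10.7, 4.2).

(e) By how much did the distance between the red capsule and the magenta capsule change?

-1.7

Before: roughly 11.2 units apart; after: 9.5. That's 1.7 units closer together.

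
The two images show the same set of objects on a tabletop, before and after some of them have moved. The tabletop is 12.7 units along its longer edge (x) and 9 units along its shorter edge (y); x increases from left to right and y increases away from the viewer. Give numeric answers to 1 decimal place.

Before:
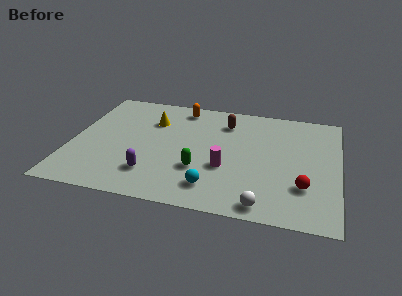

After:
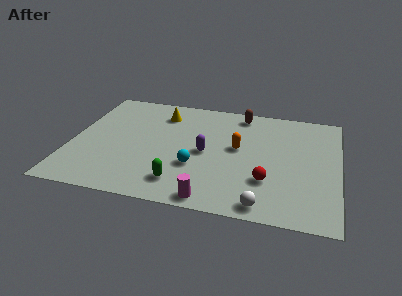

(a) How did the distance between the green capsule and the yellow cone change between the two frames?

+1.3

The distance was about 4.3 in the first image and 5.6 in the second, so they moved 1.3 units further apart.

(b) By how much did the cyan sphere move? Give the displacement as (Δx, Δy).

(-0.9, 1.4)

From the two frames, the cyan sphere sits at roughly (6.9, 1.7) before and (6.0, 3.1) after.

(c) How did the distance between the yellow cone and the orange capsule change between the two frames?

+2.4

Before: roughly 1.9 units apart; after: 4.3. That's 2.4 units further apart.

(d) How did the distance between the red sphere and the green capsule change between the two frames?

-0.8

The distance was about 4.9 in the first image and 4.1 in the second, so they moved 0.8 units closer together.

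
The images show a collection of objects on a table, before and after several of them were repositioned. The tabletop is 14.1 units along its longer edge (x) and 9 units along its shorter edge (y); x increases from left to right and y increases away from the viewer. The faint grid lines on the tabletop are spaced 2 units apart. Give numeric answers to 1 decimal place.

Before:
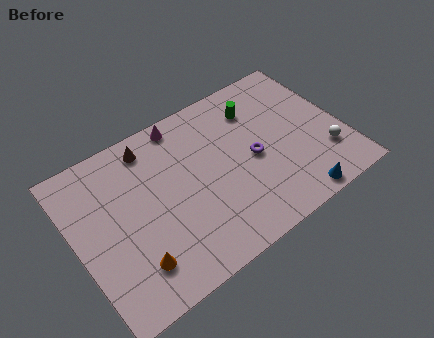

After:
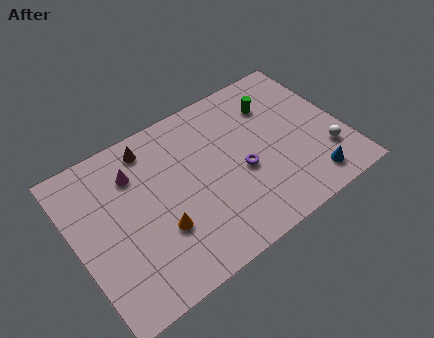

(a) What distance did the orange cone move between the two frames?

1.9

From (2.5, 2.0) to (4.1, 3.0), the orange cone covered √(1.6² + 1.0²) ≈ 1.9 units.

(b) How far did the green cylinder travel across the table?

0.9

From (10.0, 6.9) to (10.9, 6.7), the green cylinder covered √(0.9² + 0.2²) ≈ 0.9 units.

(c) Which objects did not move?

the brown cone and the white sphere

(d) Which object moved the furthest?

the magenta cone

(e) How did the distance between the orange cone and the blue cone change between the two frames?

-0.6

The distance was about 8.5 in the first image and 7.9 in the second, so they moved 0.6 units closer together.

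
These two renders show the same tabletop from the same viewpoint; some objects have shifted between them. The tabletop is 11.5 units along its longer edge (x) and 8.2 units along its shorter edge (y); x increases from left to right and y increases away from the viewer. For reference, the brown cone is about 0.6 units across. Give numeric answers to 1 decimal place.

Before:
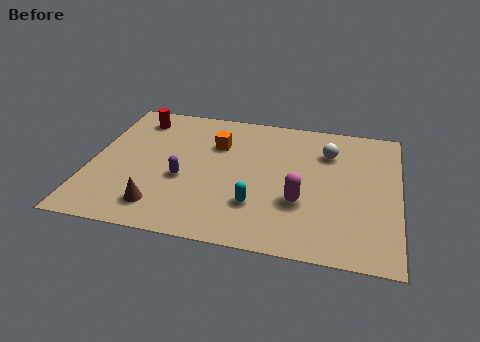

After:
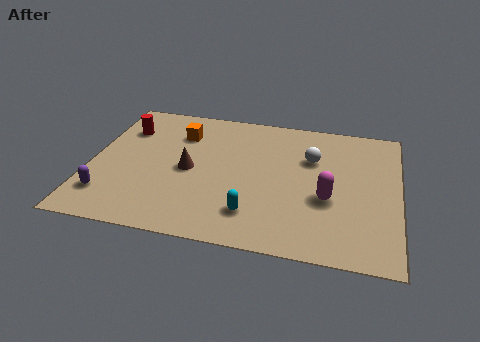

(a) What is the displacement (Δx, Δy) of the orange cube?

(-1.4, 0.4)

The orange cube was at about (4.6, 5.7) and moved to about (3.2, 6.1).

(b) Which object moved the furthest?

the purple capsule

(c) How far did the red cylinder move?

0.9

The red cylinder moved from about (1.5, 6.8) to (1.1, 6.0), a distance of √(0.4² + 0.8²) ≈ 0.9.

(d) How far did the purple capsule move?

3.1

The purple capsule moved from about (3.5, 3.3) to (0.8, 1.8), a distance of √(2.7² + 1.5²) ≈ 3.1.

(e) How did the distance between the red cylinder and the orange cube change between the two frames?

-1.2

The distance was about 3.3 in the first image and 2.1 in the second, so they moved 1.2 units closer together.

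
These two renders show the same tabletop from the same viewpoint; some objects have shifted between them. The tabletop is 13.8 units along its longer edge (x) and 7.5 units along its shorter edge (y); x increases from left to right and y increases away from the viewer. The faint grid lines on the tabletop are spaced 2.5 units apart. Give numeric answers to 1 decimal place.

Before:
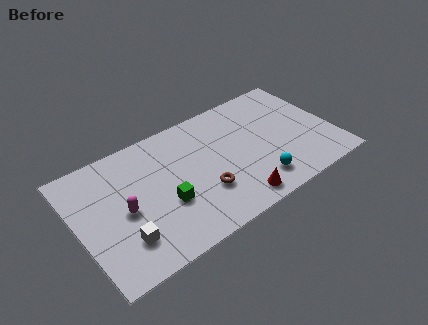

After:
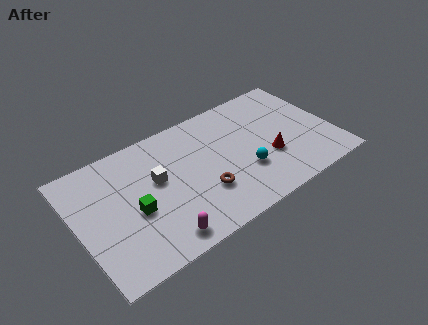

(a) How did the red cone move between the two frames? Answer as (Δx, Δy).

(2.2, 1.7)

The red cone was at about (8.0, 1.0) and moved to about (10.2, 2.7).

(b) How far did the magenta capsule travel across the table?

2.9

The magenta capsule was near (2.4, 3.5) before and (3.9, 1.0) after, so it travelled √(1.5² + 2.5²) ≈ 2.9 units.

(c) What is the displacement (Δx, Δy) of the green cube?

(-1.6, 0.4)

The green cube was at about (4.5, 2.8) and moved to about (2.9, 3.2).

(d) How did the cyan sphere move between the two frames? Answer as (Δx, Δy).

(-0.5, 1.0)

The cyan sphere was at about (9.3, 1.5) and moved to about (8.8, 2.5).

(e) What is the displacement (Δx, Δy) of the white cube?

(2.2, 2.5)

The white cube was at about (2.1, 1.9) and moved to about (4.3, 4.4).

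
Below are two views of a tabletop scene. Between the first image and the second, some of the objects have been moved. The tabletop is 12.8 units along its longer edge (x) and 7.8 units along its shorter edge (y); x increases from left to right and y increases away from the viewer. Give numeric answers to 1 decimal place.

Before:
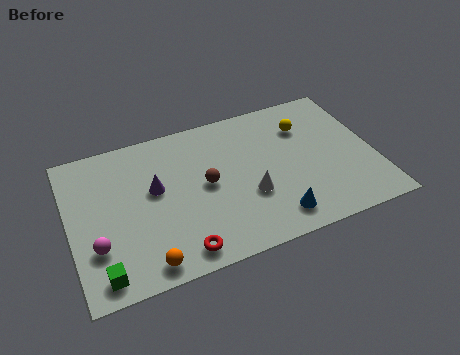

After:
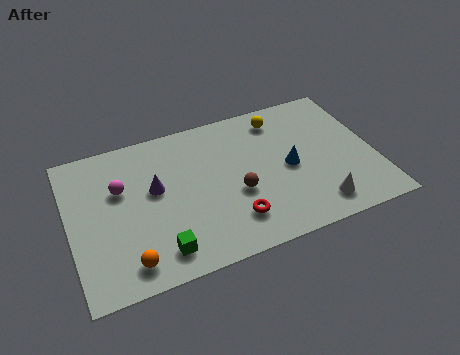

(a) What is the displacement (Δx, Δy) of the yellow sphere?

(-1.0, 0.8)

The yellow sphere was at about (10.1, 5.7) and moved to about (9.1, 6.5).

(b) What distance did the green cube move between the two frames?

2.4

The green cube moved from about (1.1, 1.0) to (3.5, 1.3), a distance of √(2.4² + 0.3²) ≈ 2.4.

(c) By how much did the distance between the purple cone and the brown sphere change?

+1.4

They were about 2.2 units apart before and 3.6 after — 1.4 units further apart.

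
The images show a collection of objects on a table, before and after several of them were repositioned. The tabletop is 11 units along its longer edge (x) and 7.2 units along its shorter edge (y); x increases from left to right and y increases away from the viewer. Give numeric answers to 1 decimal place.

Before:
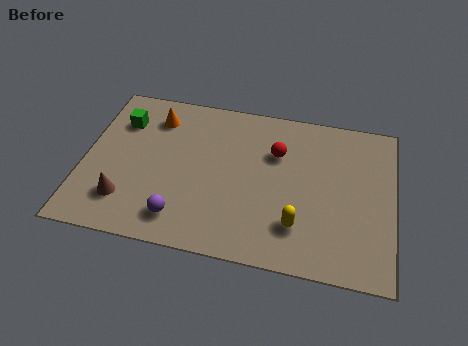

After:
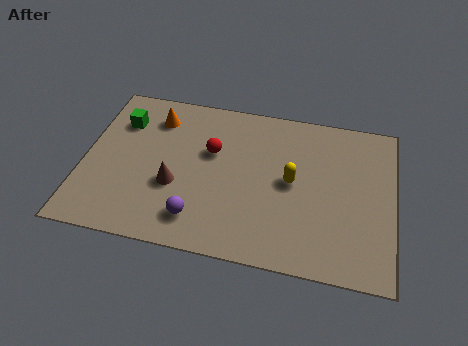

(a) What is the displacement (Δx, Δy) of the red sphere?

(-2.3, -0.4)

The red sphere started near (6.8, 4.9) and ended near (4.5, 4.5).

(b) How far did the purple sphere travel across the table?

0.6

The purple sphere moved from about (3.6, 1.3) to (4.2, 1.4), a distance of √(0.6² + 0.1²) ≈ 0.6.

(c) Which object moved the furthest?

the red sphere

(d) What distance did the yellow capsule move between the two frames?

1.9

The yellow capsule moved from about (7.7, 1.8) to (7.4, 3.7), a distance of √(0.3² + 1.9²) ≈ 1.9.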